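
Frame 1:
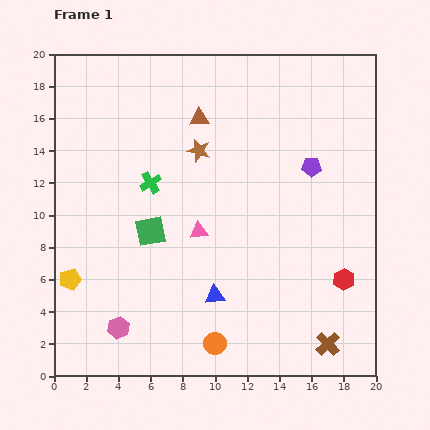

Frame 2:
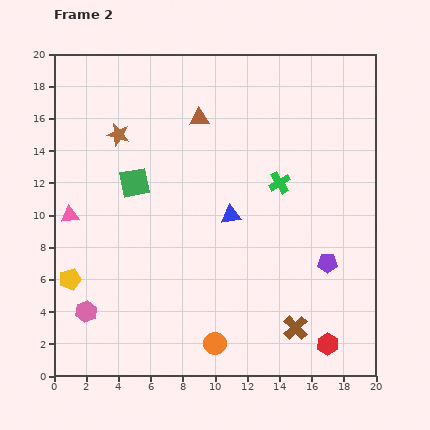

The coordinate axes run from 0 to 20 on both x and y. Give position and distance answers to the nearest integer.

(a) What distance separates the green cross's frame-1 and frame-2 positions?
8

The green cross moved from (6, 12) to (14, 12), a distance of √(8² + 0²) ≈ 8.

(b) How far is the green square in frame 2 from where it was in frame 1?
3

The green square moved from (6, 9) to (5, 12), a distance of √(1² + 3²) ≈ 3.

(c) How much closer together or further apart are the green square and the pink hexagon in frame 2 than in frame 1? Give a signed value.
+3

Distance in frame 1: 6. Distance in frame 2: 9.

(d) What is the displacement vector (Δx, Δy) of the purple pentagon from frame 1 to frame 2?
(1, -6)

The purple pentagon was at (16, 13) in frame 1 and (17, 7) in frame 2.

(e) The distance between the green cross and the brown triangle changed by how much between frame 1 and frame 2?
+1

Distance in frame 1: 5. Distance in frame 2: 6.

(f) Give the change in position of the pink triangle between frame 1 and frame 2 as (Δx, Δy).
(-8, 1)

The pink triangle was at (9, 9) in frame 1 and (1, 10) in frame 2.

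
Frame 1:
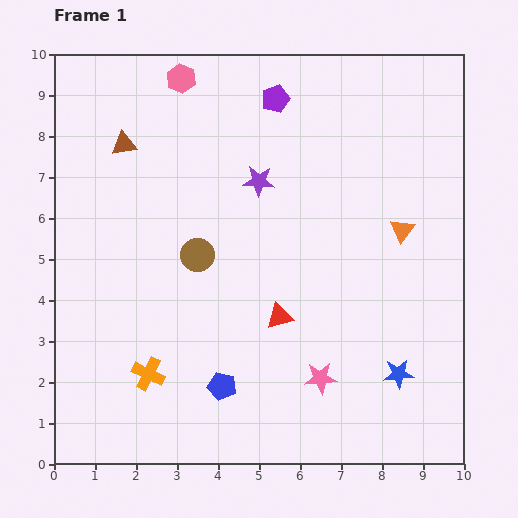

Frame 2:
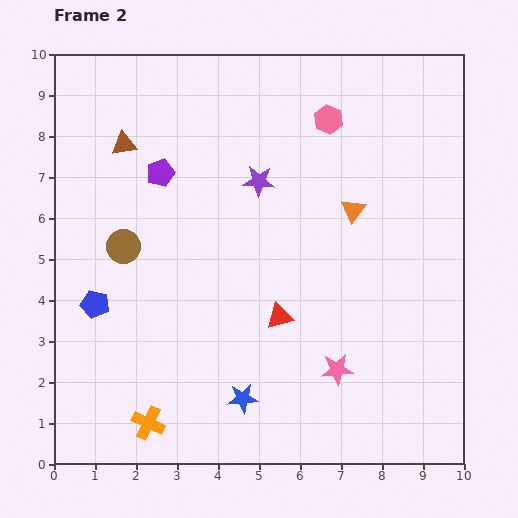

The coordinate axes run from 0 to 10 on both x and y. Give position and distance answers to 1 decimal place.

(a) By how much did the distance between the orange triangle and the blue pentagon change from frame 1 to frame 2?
+0.9

Distance in frame 1: 5.8. Distance in frame 2: 6.7.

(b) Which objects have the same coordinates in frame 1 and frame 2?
the purple star, the red triangle, the brown triangle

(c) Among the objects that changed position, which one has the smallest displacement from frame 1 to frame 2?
the pink star

(moved 0.4)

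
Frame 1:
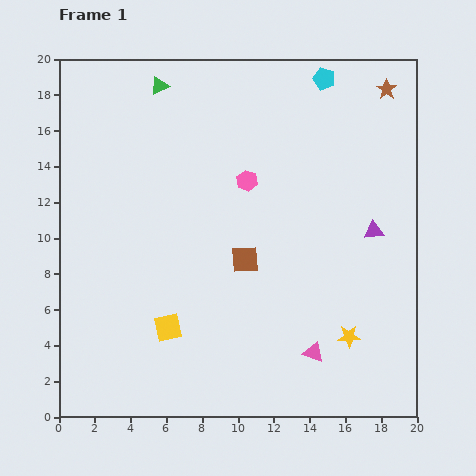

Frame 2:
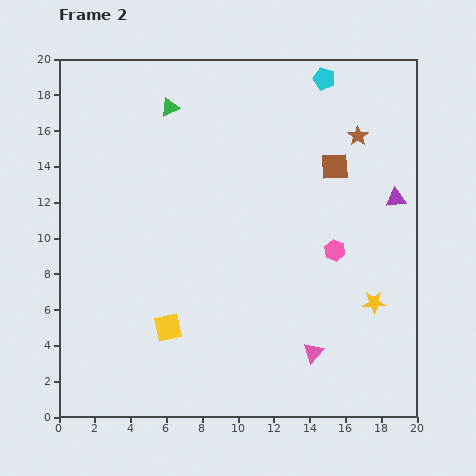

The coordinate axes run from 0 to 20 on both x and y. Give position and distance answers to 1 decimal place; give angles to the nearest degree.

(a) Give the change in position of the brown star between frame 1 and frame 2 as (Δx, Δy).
(-1.6, -2.6)

The brown star was at (18.3, 18.3) in frame 1 and (16.7, 15.7) in frame 2.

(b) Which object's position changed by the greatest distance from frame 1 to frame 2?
the brown square

(moved 7.2; next 6.3)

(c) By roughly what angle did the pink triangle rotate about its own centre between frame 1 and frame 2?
53° clockwise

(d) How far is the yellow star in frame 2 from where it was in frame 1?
2.4

The yellow star moved from (16.2, 4.5) to (17.6, 6.4), a distance of √(1.4² + 1.9²) ≈ 2.4.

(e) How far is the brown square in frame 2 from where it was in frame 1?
7.2

The brown square moved from (10.4, 8.8) to (15.4, 14.0), a distance of √(5.0² + 5.2²) ≈ 7.2.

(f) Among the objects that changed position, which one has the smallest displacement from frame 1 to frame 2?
the green triangle

(moved 1.3)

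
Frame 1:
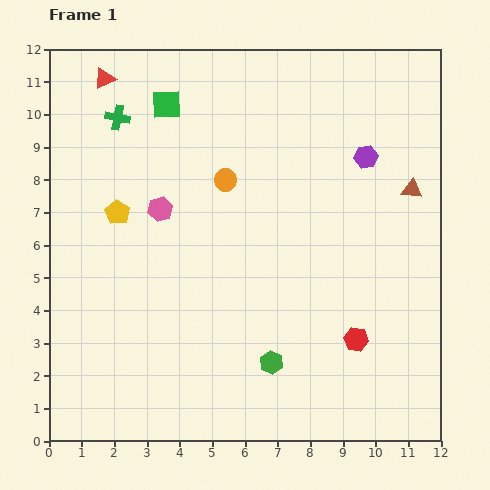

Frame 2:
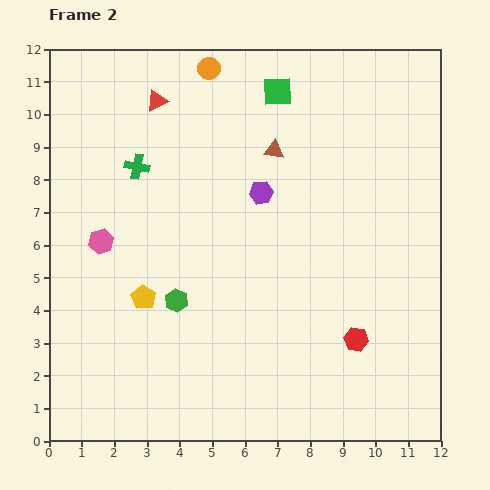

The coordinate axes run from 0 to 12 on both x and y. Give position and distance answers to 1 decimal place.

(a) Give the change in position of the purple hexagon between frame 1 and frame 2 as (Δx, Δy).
(-3.2, -1.1)

The purple hexagon was at (9.7, 8.7) in frame 1 and (6.5, 7.6) in frame 2.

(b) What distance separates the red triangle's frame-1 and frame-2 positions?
1.7

The red triangle moved from (1.7, 11.1) to (3.3, 10.4), a distance of √(1.6² + 0.7²) ≈ 1.7.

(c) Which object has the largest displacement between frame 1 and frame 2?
the brown triangle

(moved 4.4; next 3.5)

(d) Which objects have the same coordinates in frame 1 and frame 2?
the red hexagon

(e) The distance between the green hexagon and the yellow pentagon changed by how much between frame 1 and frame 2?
-5.6

Distance in frame 1: 6.6. Distance in frame 2: 1.0.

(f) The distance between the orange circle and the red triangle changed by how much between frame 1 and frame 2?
-2.9

Distance in frame 1: 4.8. Distance in frame 2: 1.9.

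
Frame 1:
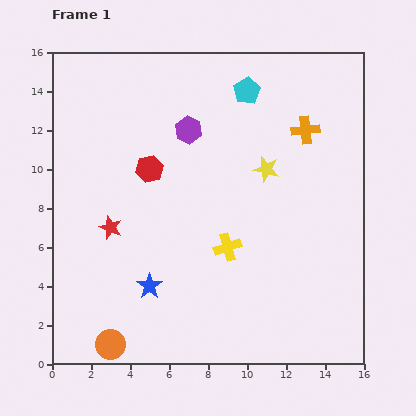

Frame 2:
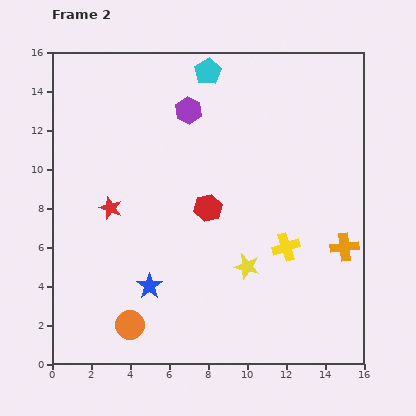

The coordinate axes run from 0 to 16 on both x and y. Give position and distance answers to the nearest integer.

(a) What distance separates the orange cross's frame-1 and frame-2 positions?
6

The orange cross moved from (13, 12) to (15, 6), a distance of √(2² + 6²) ≈ 6.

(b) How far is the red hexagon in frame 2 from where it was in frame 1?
4

The red hexagon moved from (5, 10) to (8, 8), a distance of √(3² + 2²) ≈ 4.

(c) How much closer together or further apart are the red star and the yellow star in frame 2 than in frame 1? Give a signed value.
-1

Distance in frame 1: 9. Distance in frame 2: 8.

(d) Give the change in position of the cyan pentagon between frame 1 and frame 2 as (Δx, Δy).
(-2, 1)

The cyan pentagon was at (10, 14) in frame 1 and (8, 15) in frame 2.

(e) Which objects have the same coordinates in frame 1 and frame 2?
the blue star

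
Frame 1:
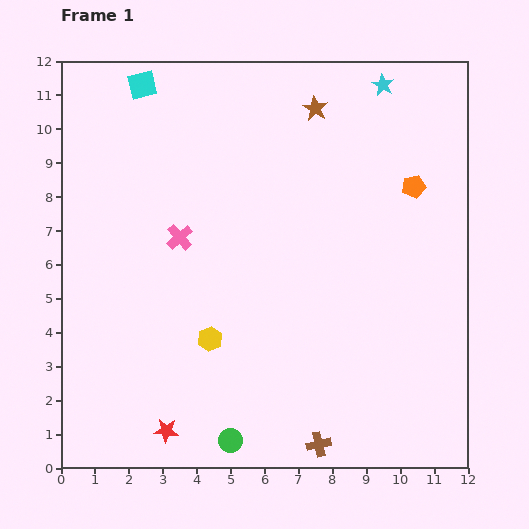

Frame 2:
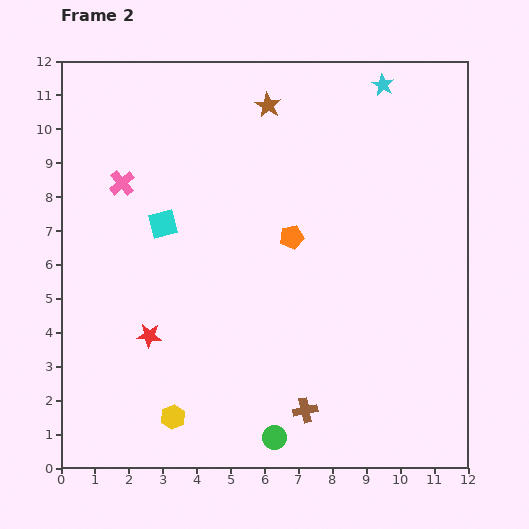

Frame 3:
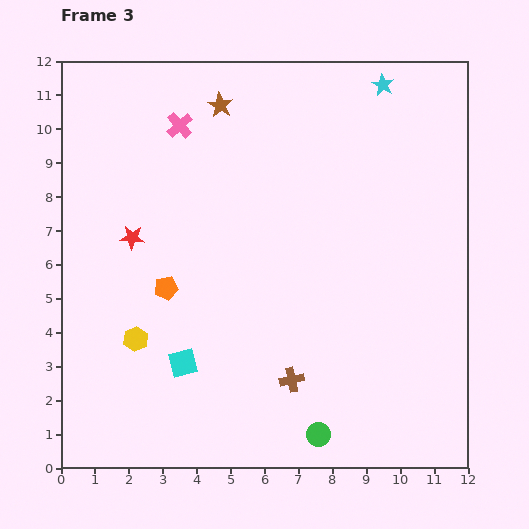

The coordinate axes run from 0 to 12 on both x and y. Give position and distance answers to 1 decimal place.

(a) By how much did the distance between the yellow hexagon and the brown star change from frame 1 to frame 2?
+2.1

Distance in frame 1: 7.5. Distance in frame 2: 9.6.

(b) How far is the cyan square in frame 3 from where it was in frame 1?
8.3

The cyan square moved from (2.4, 11.3) to (3.6, 3.1), a distance of √(1.2² + 8.2²) ≈ 8.3.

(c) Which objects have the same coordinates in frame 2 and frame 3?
the cyan star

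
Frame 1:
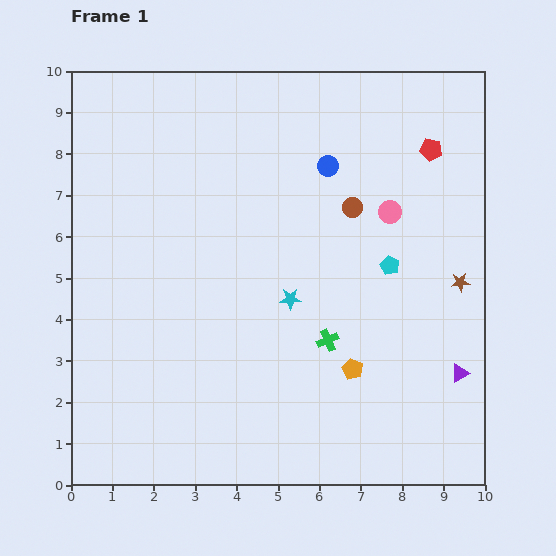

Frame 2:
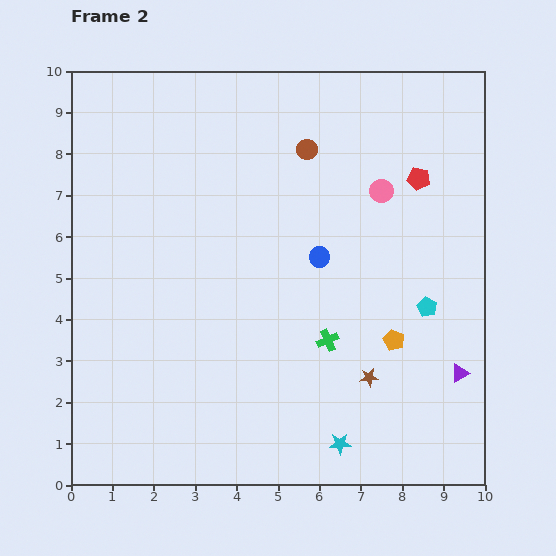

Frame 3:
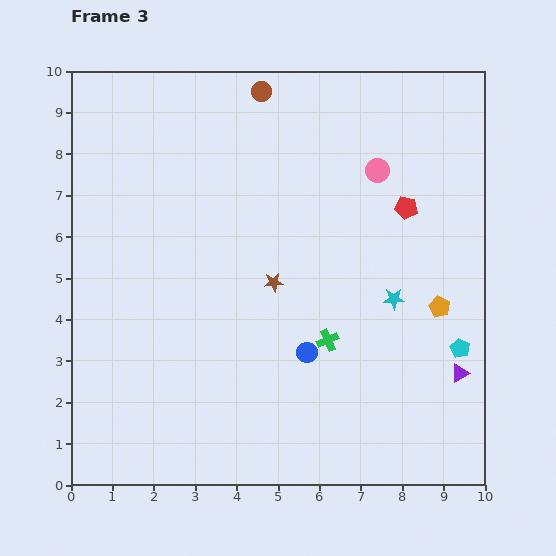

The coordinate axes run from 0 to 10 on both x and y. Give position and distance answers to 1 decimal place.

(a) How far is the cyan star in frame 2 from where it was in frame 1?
3.7

The cyan star moved from (5.3, 4.5) to (6.5, 1.0), a distance of √(1.2² + 3.5²) ≈ 3.7.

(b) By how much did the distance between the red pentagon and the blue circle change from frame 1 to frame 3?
+1.7

Distance in frame 1: 2.5. Distance in frame 3: 4.2.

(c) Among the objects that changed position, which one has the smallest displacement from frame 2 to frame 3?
the pink circle

(moved 0.5)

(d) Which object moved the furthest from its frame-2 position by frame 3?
the cyan star

(moved 3.7; next 3.3)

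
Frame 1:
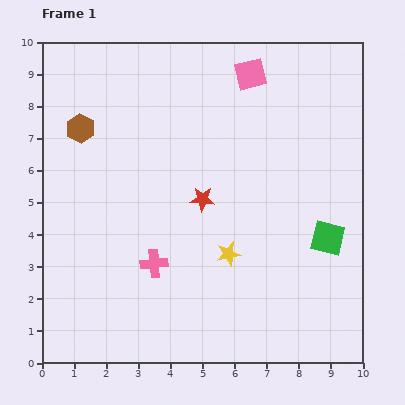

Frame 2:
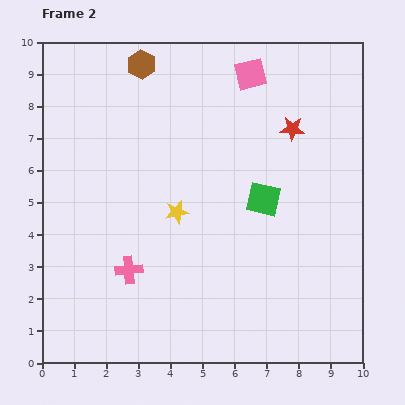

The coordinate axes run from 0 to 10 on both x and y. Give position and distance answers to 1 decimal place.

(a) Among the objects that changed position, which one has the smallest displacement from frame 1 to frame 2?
the pink cross

(moved 0.8)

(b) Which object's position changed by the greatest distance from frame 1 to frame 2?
the red star

(moved 3.6; next 2.8)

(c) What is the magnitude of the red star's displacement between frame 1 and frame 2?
3.6

The red star moved from (5.0, 5.1) to (7.8, 7.3), a distance of √(2.8² + 2.2²) ≈ 3.6.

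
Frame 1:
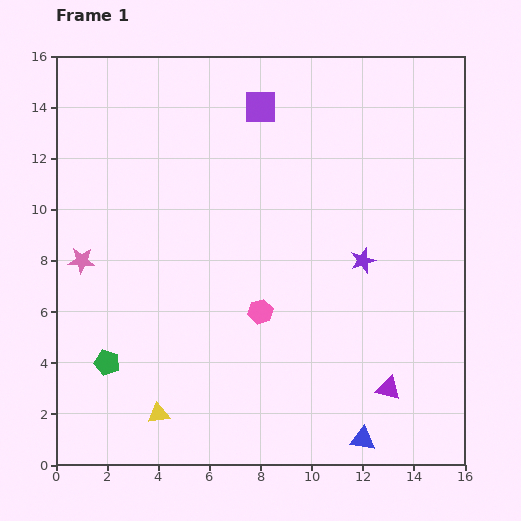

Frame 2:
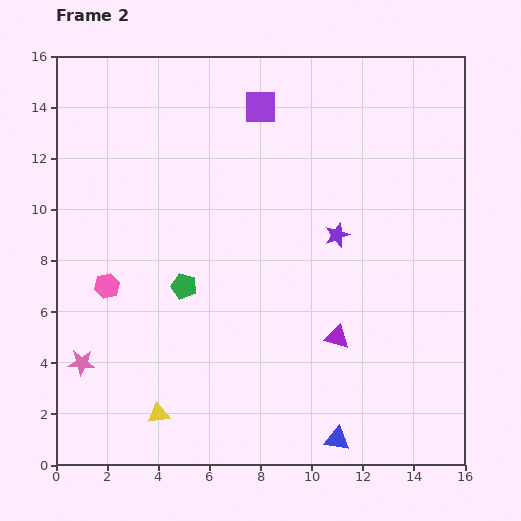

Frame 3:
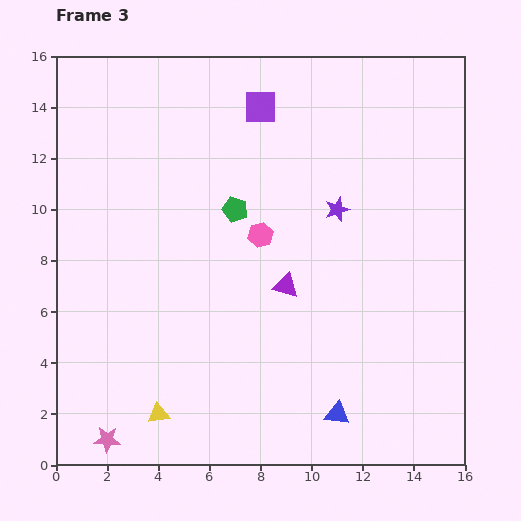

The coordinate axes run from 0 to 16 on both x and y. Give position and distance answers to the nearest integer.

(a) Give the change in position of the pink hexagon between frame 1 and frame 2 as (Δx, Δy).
(-6, 1)

The pink hexagon was at (8, 6) in frame 1 and (2, 7) in frame 2.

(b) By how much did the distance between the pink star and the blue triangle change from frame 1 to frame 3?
-4

Distance in frame 1: 13. Distance in frame 3: 9.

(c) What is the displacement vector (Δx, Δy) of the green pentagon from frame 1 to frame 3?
(5, 6)

The green pentagon was at (2, 4) in frame 1 and (7, 10) in frame 3.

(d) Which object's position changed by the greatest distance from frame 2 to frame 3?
the pink hexagon

(moved 6; next 4)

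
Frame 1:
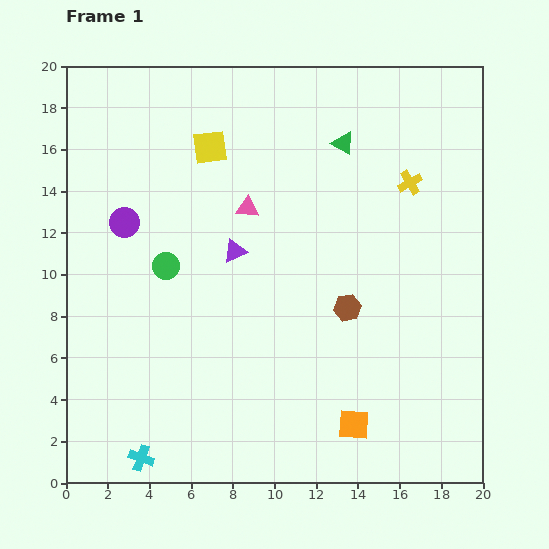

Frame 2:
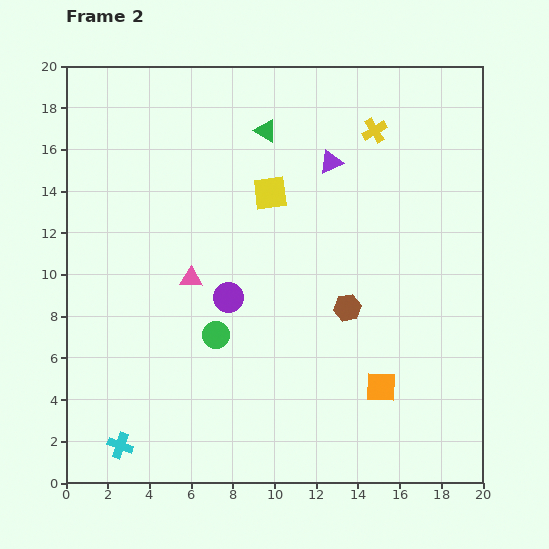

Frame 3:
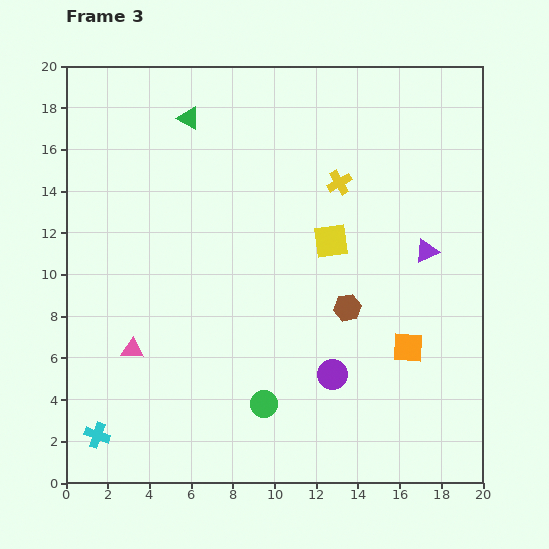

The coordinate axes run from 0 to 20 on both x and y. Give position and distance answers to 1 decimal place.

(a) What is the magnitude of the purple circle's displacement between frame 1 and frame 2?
6.2

The purple circle moved from (2.8, 12.5) to (7.8, 8.9), a distance of √(5.0² + 3.6²) ≈ 6.2.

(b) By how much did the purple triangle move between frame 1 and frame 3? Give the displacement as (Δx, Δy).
(9.2, 0.0)

The purple triangle was at (8.1, 11.1) in frame 1 and (17.3, 11.1) in frame 3.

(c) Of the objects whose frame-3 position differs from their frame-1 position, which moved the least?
the cyan cross

(moved 2.4)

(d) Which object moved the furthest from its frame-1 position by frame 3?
the purple circle

(moved 12.4; next 9.2)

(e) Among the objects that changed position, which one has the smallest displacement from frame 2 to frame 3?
the cyan cross

(moved 1.2)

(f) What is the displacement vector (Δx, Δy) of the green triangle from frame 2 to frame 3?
(-3.7, 0.6)

The green triangle was at (9.6, 16.9) in frame 2 and (5.9, 17.5) in frame 3.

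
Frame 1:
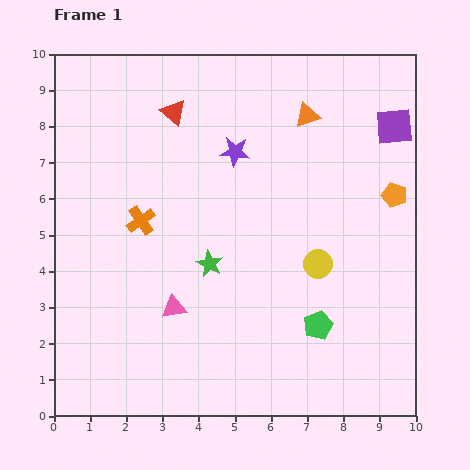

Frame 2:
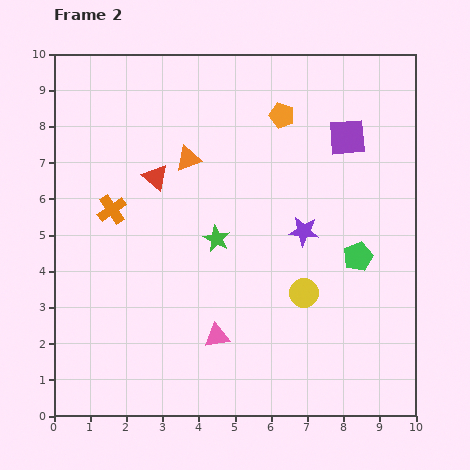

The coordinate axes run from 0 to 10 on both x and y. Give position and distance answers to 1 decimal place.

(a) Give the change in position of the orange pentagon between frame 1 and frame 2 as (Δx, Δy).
(-3.1, 2.2)

The orange pentagon was at (9.4, 6.1) in frame 1 and (6.3, 8.3) in frame 2.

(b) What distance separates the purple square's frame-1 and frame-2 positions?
1.3

The purple square moved from (9.4, 8.0) to (8.1, 7.7), a distance of √(1.3² + 0.3²) ≈ 1.3.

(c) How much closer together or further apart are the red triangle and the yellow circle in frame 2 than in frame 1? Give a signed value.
-0.6

Distance in frame 1: 5.8. Distance in frame 2: 5.2.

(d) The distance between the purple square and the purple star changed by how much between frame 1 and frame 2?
-1.6

Distance in frame 1: 4.5. Distance in frame 2: 2.9.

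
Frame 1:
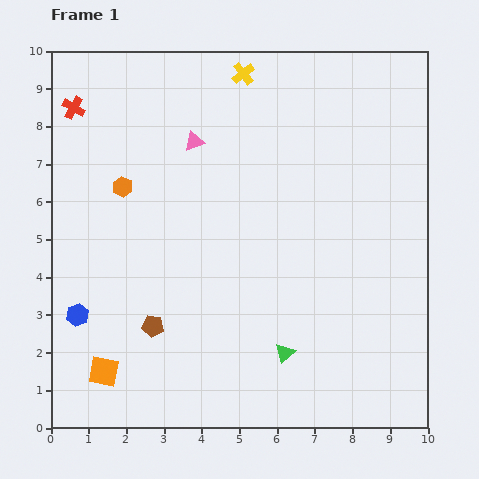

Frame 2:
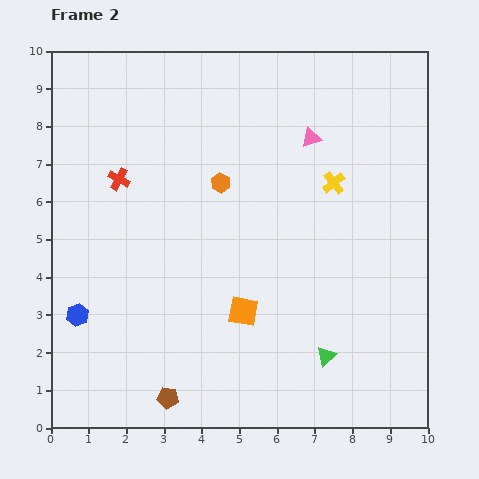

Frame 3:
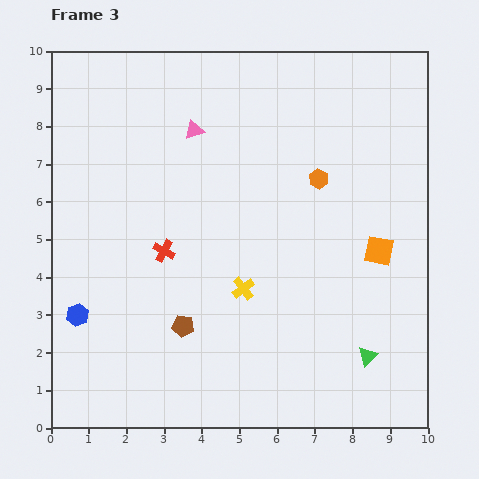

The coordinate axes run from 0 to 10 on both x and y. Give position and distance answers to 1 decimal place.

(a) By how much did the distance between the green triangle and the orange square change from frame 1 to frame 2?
-2.3

Distance in frame 1: 4.8. Distance in frame 2: 2.5.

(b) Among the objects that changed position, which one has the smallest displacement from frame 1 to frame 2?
the green triangle

(moved 1.1)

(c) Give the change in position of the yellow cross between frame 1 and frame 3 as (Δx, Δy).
(0.0, -5.7)

The yellow cross was at (5.1, 9.4) in frame 1 and (5.1, 3.7) in frame 3.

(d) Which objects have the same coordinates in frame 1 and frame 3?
the blue hexagon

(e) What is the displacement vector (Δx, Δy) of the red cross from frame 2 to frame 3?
(1.2, -1.9)

The red cross was at (1.8, 6.6) in frame 2 and (3.0, 4.7) in frame 3.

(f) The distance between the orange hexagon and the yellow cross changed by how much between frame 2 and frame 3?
+0.5

Distance in frame 2: 3.0. Distance in frame 3: 3.5.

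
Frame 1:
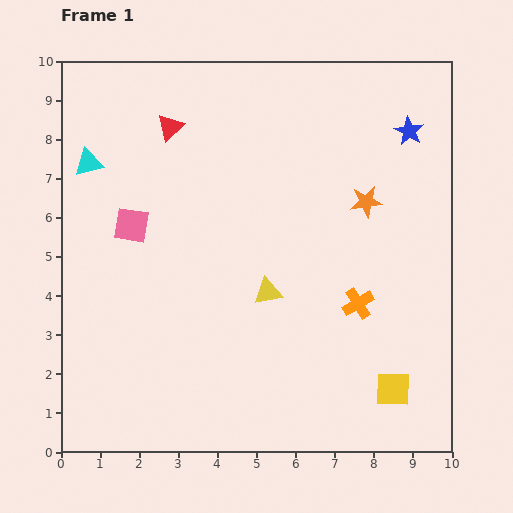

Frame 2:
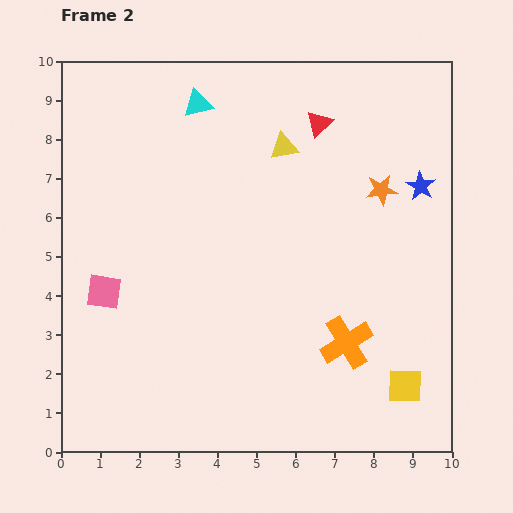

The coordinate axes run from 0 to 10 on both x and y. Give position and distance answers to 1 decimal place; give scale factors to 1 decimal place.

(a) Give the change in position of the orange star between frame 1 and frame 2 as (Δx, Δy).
(0.4, 0.3)

The orange star was at (7.8, 6.4) in frame 1 and (8.2, 6.7) in frame 2.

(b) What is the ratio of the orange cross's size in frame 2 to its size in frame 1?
1.7×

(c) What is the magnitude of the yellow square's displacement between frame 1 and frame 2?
0.3

The yellow square moved from (8.5, 1.6) to (8.8, 1.7), a distance of √(0.3² + 0.1²) ≈ 0.3.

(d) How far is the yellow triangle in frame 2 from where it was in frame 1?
3.7

The yellow triangle moved from (5.3, 4.1) to (5.7, 7.8), a distance of √(0.4² + 3.7²) ≈ 3.7.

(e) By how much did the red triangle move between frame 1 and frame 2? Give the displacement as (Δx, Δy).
(3.8, 0.1)

The red triangle was at (2.8, 8.3) in frame 1 and (6.6, 8.4) in frame 2.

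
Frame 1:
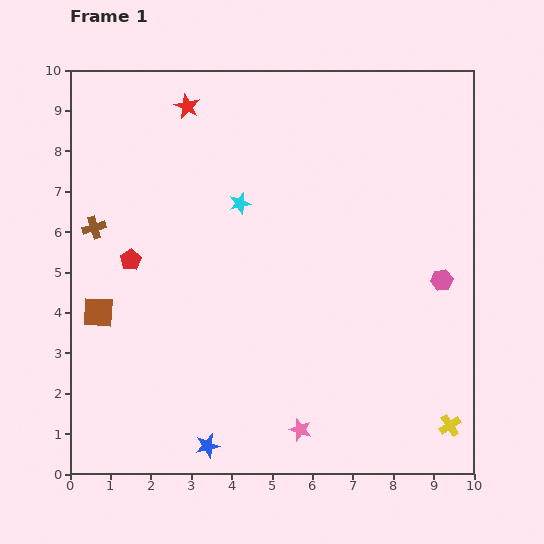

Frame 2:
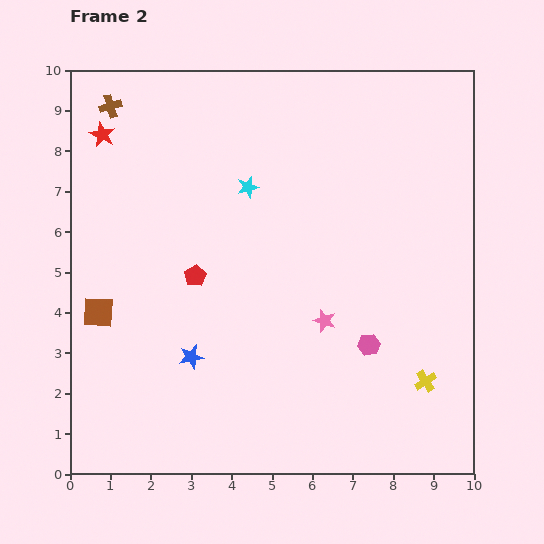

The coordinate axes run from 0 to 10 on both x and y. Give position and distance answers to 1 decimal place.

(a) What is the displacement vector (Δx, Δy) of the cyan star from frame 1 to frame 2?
(0.2, 0.4)

The cyan star was at (4.2, 6.7) in frame 1 and (4.4, 7.1) in frame 2.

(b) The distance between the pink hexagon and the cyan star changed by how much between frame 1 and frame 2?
-0.4

Distance in frame 1: 5.3. Distance in frame 2: 4.9.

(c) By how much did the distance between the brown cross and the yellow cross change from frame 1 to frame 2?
+0.2

Distance in frame 1: 10.1. Distance in frame 2: 10.3.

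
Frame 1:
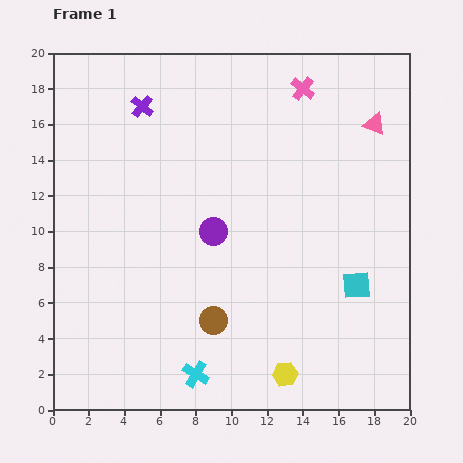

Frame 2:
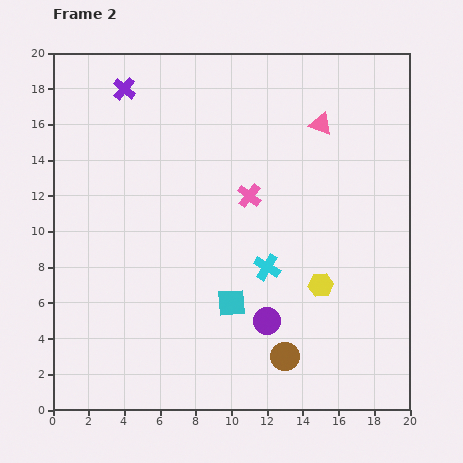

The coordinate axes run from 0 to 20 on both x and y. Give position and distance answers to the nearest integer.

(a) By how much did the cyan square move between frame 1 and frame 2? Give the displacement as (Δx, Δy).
(-7, -1)

The cyan square was at (17, 7) in frame 1 and (10, 6) in frame 2.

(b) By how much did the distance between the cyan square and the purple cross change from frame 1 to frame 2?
-3

Distance in frame 1: 16. Distance in frame 2: 13.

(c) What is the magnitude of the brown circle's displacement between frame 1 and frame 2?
4

The brown circle moved from (9, 5) to (13, 3), a distance of √(4² + 2²) ≈ 4.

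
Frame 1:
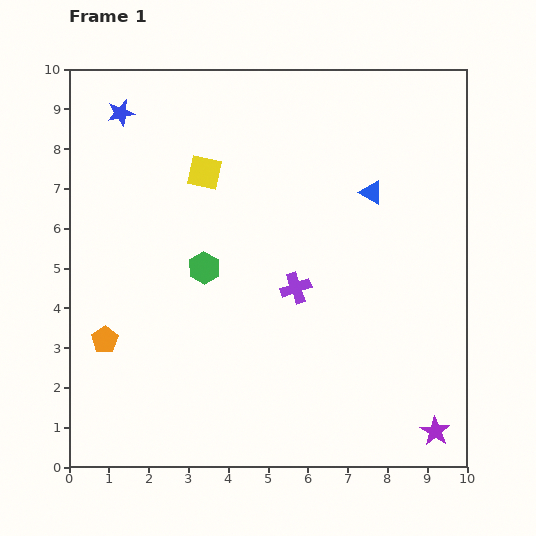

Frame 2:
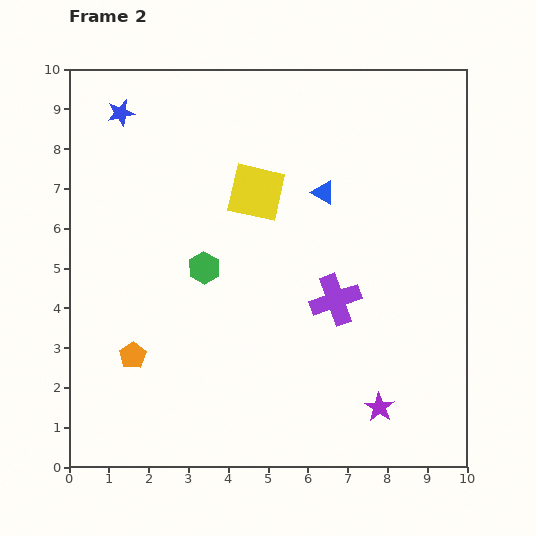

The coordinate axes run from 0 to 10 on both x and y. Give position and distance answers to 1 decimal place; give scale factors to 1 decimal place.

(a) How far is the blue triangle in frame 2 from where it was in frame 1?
1.2

The blue triangle moved from (7.6, 6.9) to (6.4, 6.9), a distance of √(1.2² + 0.0²) ≈ 1.2.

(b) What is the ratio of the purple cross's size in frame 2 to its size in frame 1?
1.7×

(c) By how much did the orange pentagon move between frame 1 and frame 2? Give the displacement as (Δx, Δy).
(0.7, -0.4)

The orange pentagon was at (0.9, 3.2) in frame 1 and (1.6, 2.8) in frame 2.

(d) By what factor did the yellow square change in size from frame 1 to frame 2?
1.6×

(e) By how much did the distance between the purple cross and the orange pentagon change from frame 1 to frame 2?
+0.3

Distance in frame 1: 5.0. Distance in frame 2: 5.3.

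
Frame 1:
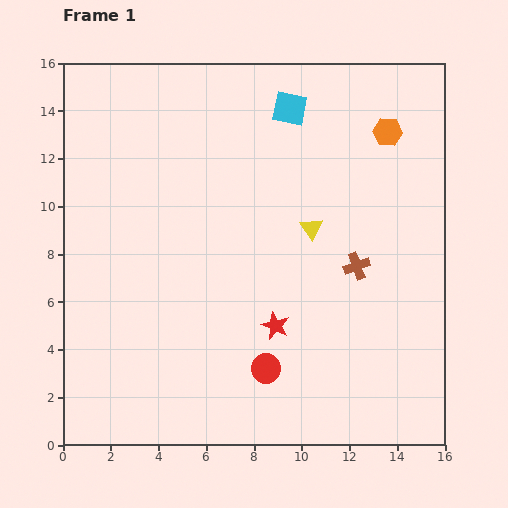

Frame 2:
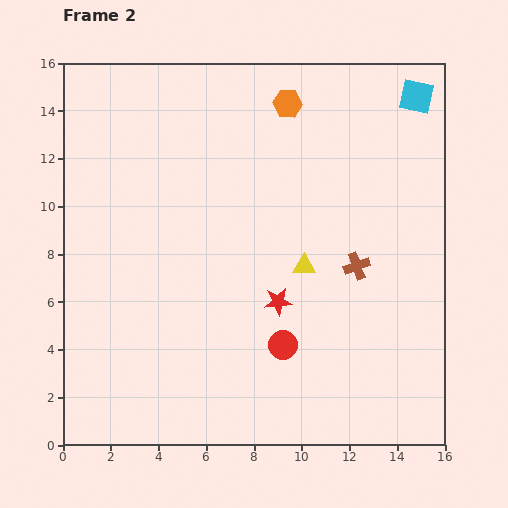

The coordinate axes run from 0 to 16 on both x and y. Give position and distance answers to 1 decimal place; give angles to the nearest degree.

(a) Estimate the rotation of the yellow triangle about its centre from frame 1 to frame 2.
53° counter-clockwise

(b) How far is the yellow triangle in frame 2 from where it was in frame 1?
1.6

The yellow triangle moved from (10.4, 9.1) to (10.1, 7.5), a distance of √(0.3² + 1.6²) ≈ 1.6.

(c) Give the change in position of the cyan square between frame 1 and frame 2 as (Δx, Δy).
(5.3, 0.5)

The cyan square was at (9.5, 14.1) in frame 1 and (14.8, 14.6) in frame 2.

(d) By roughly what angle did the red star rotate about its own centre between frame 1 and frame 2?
29° counter-clockwise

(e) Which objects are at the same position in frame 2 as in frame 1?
the brown cross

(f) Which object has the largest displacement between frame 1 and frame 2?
the cyan square

(moved 5.3; next 4.4)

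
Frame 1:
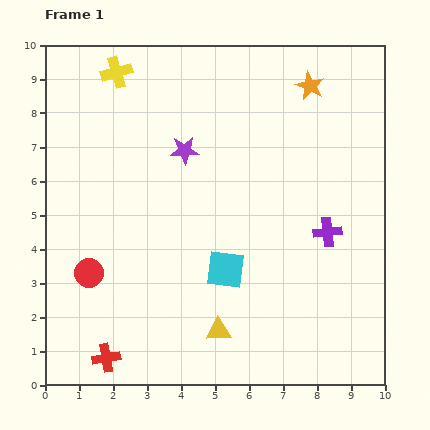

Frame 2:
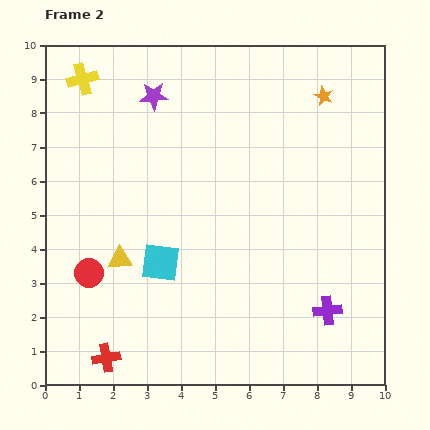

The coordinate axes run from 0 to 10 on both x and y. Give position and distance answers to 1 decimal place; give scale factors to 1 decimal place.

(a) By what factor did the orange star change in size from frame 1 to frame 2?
0.7×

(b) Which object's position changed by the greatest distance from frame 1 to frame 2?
the yellow triangle

(moved 3.6; next 2.3)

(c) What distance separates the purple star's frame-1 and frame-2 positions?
1.8

The purple star moved from (4.1, 6.9) to (3.2, 8.5), a distance of √(0.9² + 1.6²) ≈ 1.8.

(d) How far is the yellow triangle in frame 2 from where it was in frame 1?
3.6

The yellow triangle moved from (5.1, 1.6) to (2.2, 3.7), a distance of √(2.9² + 2.1²) ≈ 3.6.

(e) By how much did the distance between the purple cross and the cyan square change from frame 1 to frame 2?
+1.9

Distance in frame 1: 3.2. Distance in frame 2: 5.1.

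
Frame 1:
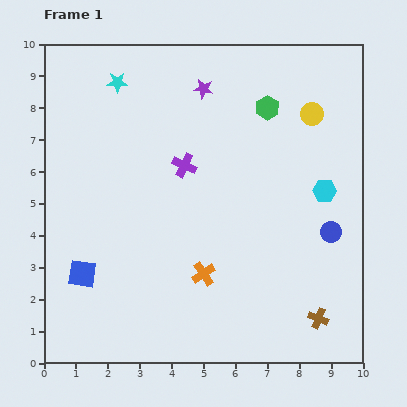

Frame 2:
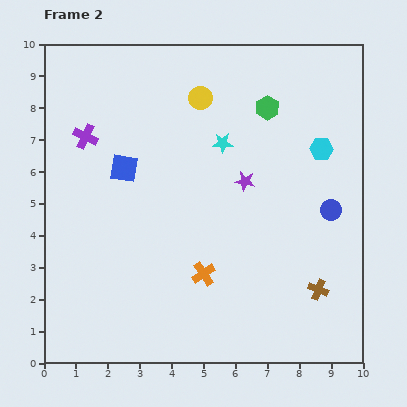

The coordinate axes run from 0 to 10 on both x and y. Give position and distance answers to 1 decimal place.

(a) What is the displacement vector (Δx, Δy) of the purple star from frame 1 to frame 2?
(1.3, -2.9)

The purple star was at (5.0, 8.6) in frame 1 and (6.3, 5.7) in frame 2.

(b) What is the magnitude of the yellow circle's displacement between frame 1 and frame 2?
3.5

The yellow circle moved from (8.4, 7.8) to (4.9, 8.3), a distance of √(3.5² + 0.5²) ≈ 3.5.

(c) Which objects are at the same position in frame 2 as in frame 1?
the green hexagon, the orange cross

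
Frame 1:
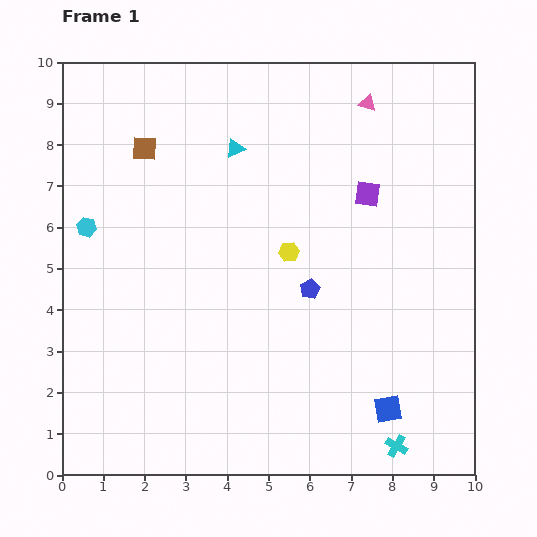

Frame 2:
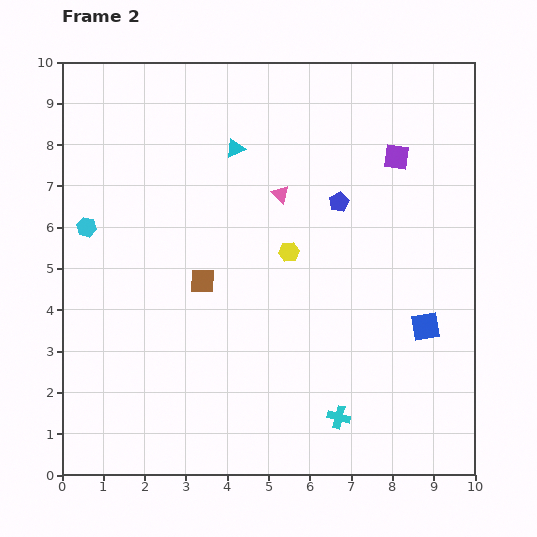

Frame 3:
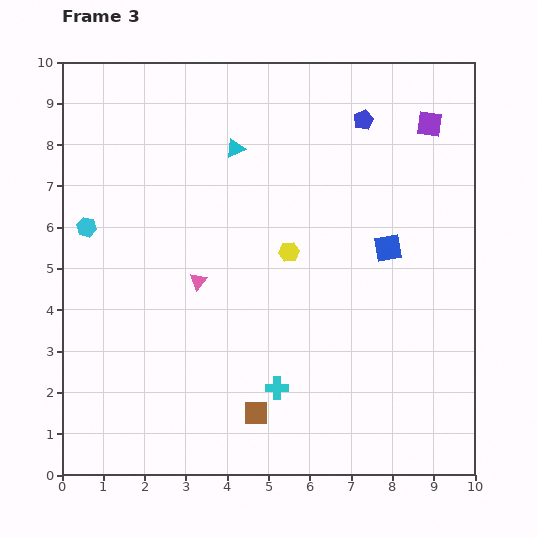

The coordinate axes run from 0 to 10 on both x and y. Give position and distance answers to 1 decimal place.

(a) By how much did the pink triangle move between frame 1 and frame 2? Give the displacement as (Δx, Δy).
(-2.1, -2.2)

The pink triangle was at (7.4, 9.0) in frame 1 and (5.3, 6.8) in frame 2.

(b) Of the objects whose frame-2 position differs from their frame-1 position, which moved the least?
the purple square

(moved 1.1)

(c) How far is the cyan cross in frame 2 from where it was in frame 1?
1.6

The cyan cross moved from (8.1, 0.7) to (6.7, 1.4), a distance of √(1.4² + 0.7²) ≈ 1.6.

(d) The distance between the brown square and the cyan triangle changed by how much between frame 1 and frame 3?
+4.2

Distance in frame 1: 2.2. Distance in frame 3: 6.4.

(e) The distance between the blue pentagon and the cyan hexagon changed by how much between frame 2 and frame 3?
+1.1

Distance in frame 2: 6.1. Distance in frame 3: 7.2.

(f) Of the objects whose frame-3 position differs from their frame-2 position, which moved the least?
the purple square

(moved 1.1)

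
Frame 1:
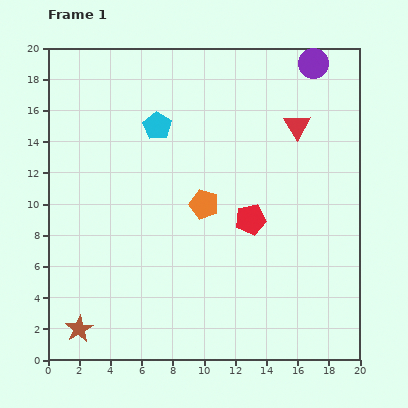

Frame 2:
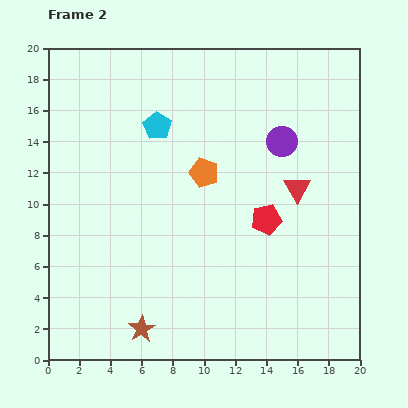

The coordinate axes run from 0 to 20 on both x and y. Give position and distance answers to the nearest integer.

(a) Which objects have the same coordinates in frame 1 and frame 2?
the cyan pentagon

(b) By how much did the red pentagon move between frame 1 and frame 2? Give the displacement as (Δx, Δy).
(1, 0)

The red pentagon was at (13, 9) in frame 1 and (14, 9) in frame 2.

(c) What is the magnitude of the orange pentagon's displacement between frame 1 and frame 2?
2

The orange pentagon moved from (10, 10) to (10, 12), a distance of √(0² + 2²) ≈ 2.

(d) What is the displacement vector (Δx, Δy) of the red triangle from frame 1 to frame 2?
(0, -4)

The red triangle was at (16, 15) in frame 1 and (16, 11) in frame 2.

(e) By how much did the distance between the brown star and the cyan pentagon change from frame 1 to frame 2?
-1

Distance in frame 1: 14. Distance in frame 2: 13.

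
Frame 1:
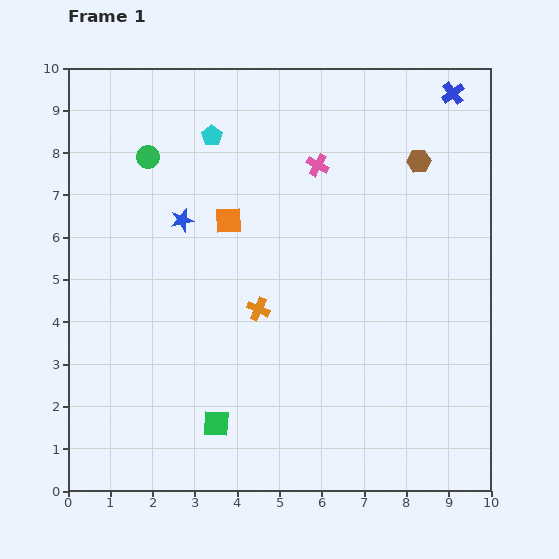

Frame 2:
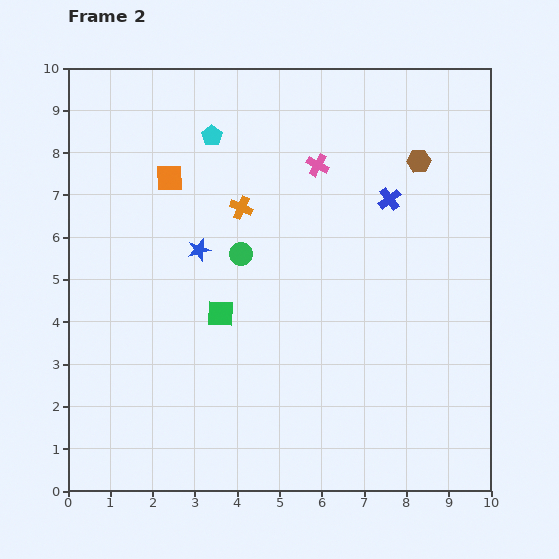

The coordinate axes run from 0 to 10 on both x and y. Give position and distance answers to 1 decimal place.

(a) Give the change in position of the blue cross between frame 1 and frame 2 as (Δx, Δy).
(-1.5, -2.5)

The blue cross was at (9.1, 9.4) in frame 1 and (7.6, 6.9) in frame 2.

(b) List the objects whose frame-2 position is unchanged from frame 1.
the pink cross, the cyan pentagon, the brown hexagon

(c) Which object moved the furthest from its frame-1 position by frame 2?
the green circle

(moved 3.2; next 2.9)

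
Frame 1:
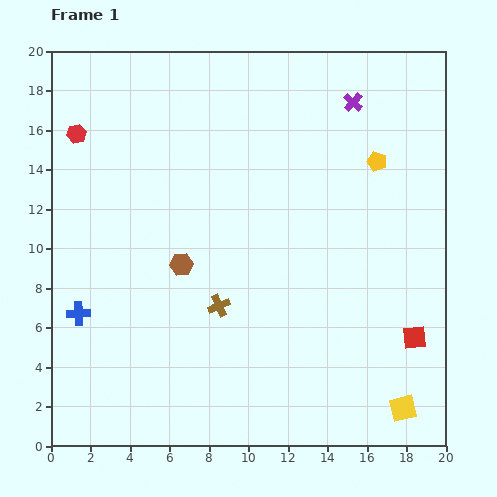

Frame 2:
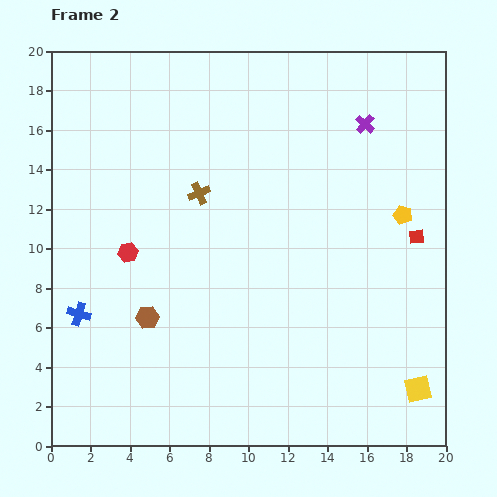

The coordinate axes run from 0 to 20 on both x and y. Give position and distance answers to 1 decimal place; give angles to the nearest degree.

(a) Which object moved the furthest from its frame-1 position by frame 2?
the red hexagon

(moved 6.5; next 5.8)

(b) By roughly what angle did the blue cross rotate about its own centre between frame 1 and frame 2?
19° clockwise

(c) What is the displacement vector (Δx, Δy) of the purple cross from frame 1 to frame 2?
(0.6, -1.1)

The purple cross was at (15.3, 17.4) in frame 1 and (15.9, 16.3) in frame 2.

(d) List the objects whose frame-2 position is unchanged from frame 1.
the blue cross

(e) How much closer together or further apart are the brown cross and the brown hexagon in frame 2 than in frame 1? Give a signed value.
+4.0

Distance in frame 1: 2.8. Distance in frame 2: 6.8.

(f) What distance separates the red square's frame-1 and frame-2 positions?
5.1

The red square moved from (18.4, 5.5) to (18.5, 10.6), a distance of √(0.1² + 5.1²) ≈ 5.1.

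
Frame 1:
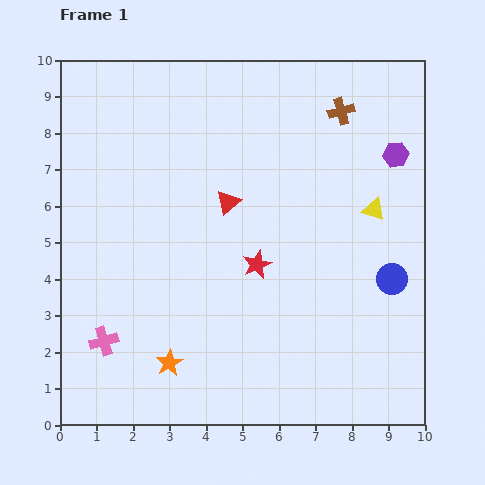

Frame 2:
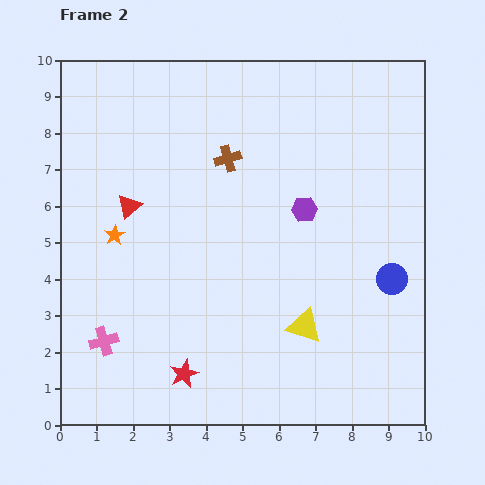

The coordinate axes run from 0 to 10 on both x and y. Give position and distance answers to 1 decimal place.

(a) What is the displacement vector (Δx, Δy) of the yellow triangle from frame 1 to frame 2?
(-1.9, -3.2)

The yellow triangle was at (8.6, 5.9) in frame 1 and (6.7, 2.7) in frame 2.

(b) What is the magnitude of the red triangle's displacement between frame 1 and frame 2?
2.7

The red triangle moved from (4.6, 6.1) to (1.9, 6.0), a distance of √(2.7² + 0.1²) ≈ 2.7.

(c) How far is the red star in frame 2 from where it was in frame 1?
3.6

The red star moved from (5.4, 4.4) to (3.4, 1.4), a distance of √(2.0² + 3.0²) ≈ 3.6.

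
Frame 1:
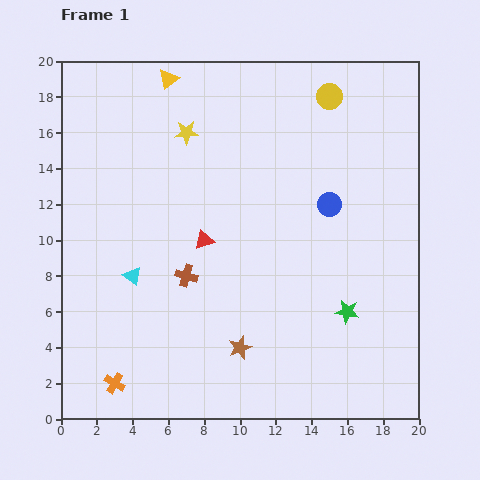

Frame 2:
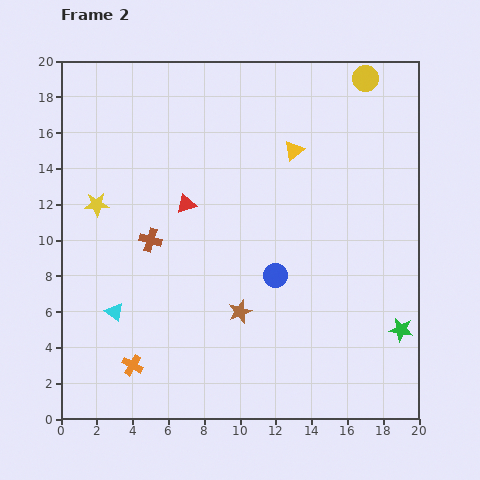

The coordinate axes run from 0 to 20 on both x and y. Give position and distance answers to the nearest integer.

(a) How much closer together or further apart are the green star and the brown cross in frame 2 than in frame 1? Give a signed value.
+6

Distance in frame 1: 9. Distance in frame 2: 15.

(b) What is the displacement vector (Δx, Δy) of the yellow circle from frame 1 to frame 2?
(2, 1)

The yellow circle was at (15, 18) in frame 1 and (17, 19) in frame 2.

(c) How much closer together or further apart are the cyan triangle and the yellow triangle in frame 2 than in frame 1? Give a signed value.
+2

Distance in frame 1: 11. Distance in frame 2: 13.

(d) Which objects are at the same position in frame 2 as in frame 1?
none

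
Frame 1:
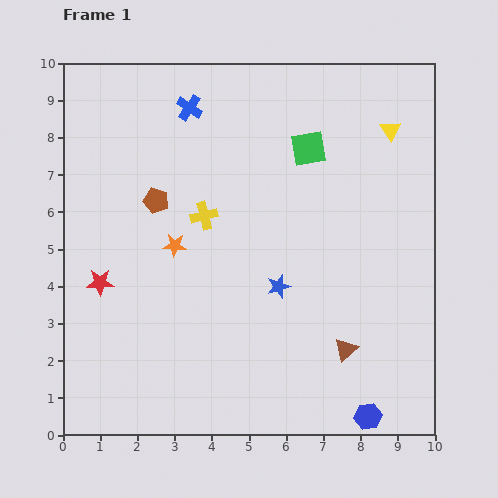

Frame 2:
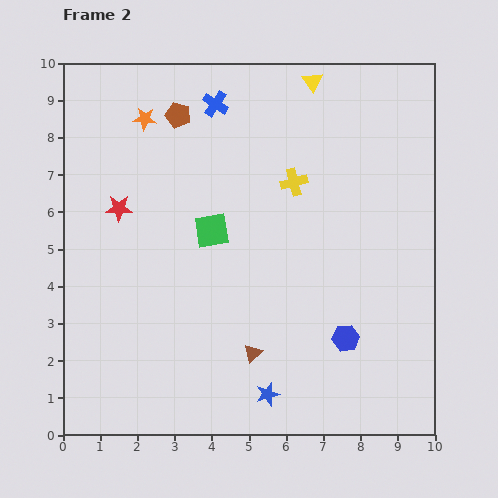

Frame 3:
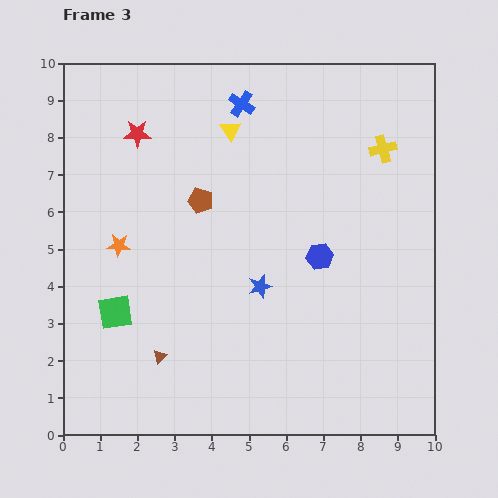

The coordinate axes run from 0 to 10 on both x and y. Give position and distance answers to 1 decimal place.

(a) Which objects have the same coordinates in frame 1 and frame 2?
none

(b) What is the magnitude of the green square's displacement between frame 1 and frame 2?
3.4

The green square moved from (6.6, 7.7) to (4.0, 5.5), a distance of √(2.6² + 2.2²) ≈ 3.4.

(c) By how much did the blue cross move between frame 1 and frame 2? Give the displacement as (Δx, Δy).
(0.7, 0.1)

The blue cross was at (3.4, 8.8) in frame 1 and (4.1, 8.9) in frame 2.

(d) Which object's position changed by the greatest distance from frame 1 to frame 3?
the green square

(moved 6.8; next 5.1)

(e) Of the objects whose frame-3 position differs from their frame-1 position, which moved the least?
the blue star

(moved 0.5)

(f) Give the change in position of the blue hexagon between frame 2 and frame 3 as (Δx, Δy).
(-0.7, 2.2)

The blue hexagon was at (7.6, 2.6) in frame 2 and (6.9, 4.8) in frame 3.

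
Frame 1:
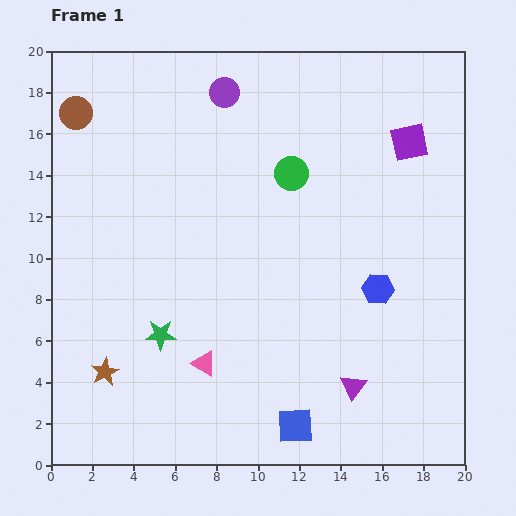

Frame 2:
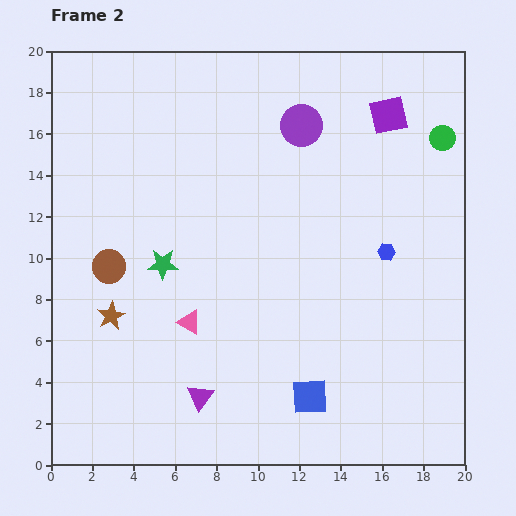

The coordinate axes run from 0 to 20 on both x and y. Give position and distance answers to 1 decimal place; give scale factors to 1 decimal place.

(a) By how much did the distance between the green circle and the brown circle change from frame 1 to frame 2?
+6.5

Distance in frame 1: 10.8. Distance in frame 2: 17.3.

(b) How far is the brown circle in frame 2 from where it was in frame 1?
7.6

The brown circle moved from (1.2, 17.0) to (2.8, 9.6), a distance of √(1.6² + 7.4²) ≈ 7.6.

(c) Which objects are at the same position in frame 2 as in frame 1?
none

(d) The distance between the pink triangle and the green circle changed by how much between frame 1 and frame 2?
+5.0

Distance in frame 1: 10.1. Distance in frame 2: 15.1.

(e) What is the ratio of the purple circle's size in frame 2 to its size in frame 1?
1.4×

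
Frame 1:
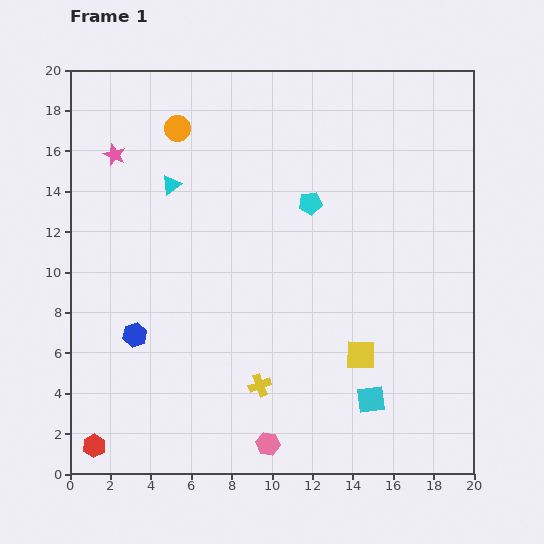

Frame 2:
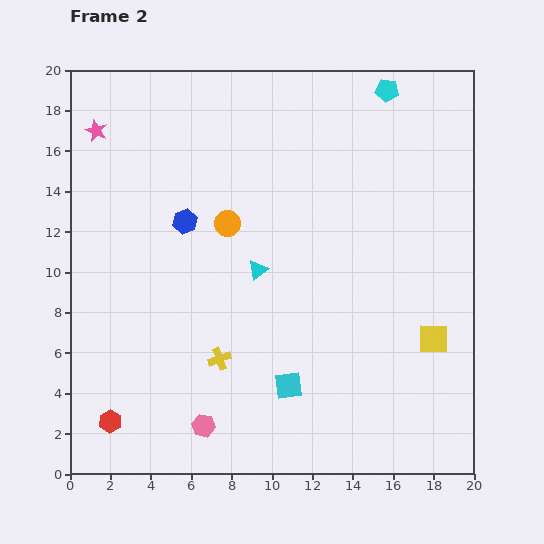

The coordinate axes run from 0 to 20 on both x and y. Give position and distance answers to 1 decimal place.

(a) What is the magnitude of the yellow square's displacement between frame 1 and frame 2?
3.7

The yellow square moved from (14.4, 5.9) to (18.0, 6.7), a distance of √(3.6² + 0.8²) ≈ 3.7.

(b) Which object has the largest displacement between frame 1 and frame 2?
the cyan pentagon

(moved 6.8; next 6.1)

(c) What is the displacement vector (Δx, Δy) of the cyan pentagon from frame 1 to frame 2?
(3.8, 5.6)

The cyan pentagon was at (11.9, 13.4) in frame 1 and (15.7, 19.0) in frame 2.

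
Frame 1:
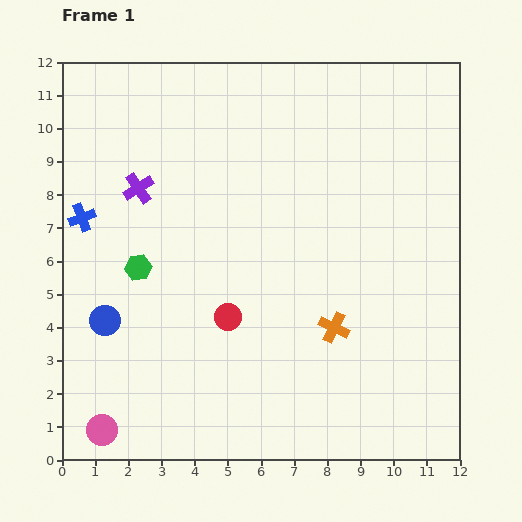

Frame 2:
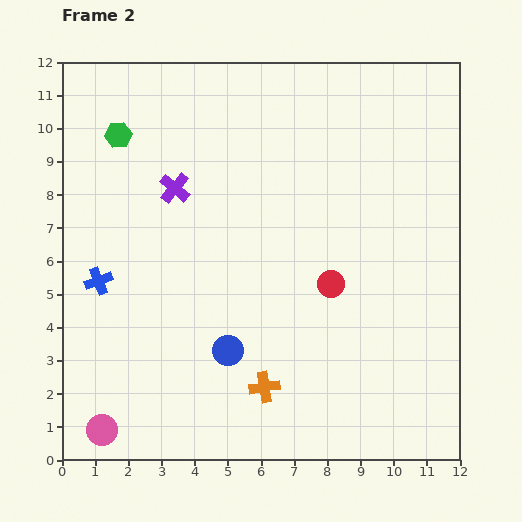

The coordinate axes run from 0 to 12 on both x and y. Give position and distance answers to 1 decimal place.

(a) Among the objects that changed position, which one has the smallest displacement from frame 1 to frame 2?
the purple cross

(moved 1.1)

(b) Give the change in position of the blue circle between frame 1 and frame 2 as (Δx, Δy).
(3.7, -0.9)

The blue circle was at (1.3, 4.2) in frame 1 and (5.0, 3.3) in frame 2.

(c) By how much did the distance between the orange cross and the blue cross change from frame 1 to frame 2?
-2.4

Distance in frame 1: 8.3. Distance in frame 2: 5.9.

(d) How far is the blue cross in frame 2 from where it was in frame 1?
2.0

The blue cross moved from (0.6, 7.3) to (1.1, 5.4), a distance of √(0.5² + 1.9²) ≈ 2.0.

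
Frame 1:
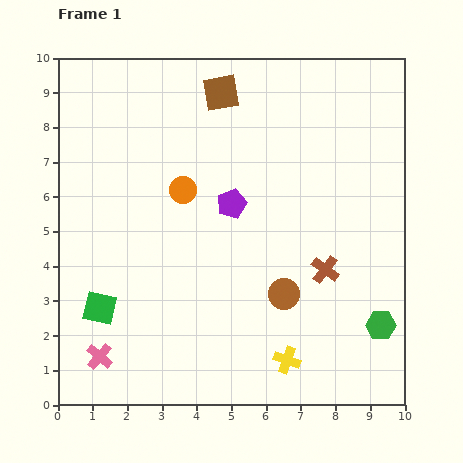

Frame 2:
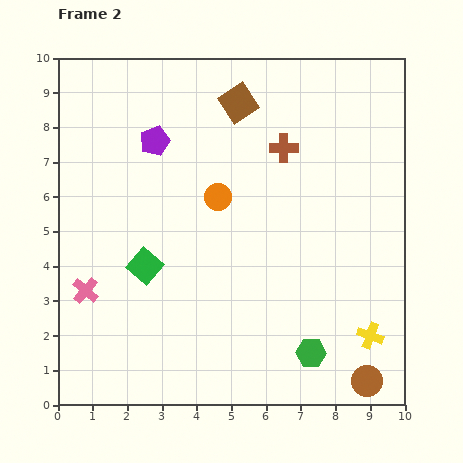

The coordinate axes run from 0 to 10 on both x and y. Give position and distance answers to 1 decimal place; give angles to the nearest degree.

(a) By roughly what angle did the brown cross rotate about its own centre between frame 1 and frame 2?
37° counter-clockwise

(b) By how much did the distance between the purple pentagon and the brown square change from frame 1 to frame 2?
-0.6

Distance in frame 1: 3.2. Distance in frame 2: 2.6.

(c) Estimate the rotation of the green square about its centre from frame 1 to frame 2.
27° clockwise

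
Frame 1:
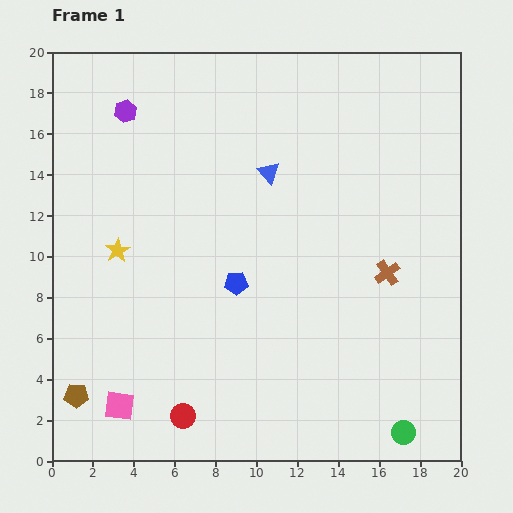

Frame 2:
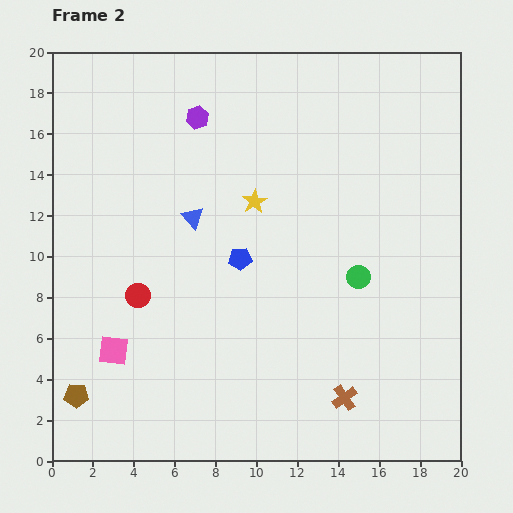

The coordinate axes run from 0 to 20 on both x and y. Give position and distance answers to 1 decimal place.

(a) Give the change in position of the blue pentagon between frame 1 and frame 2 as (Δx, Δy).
(0.2, 1.2)

The blue pentagon was at (9.0, 8.7) in frame 1 and (9.2, 9.9) in frame 2.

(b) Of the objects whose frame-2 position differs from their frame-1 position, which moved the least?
the blue pentagon

(moved 1.2)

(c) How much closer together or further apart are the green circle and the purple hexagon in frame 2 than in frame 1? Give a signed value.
-9.7

Distance in frame 1: 20.8. Distance in frame 2: 11.1.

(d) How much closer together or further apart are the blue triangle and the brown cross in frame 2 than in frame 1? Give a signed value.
+3.9

Distance in frame 1: 7.6. Distance in frame 2: 11.5.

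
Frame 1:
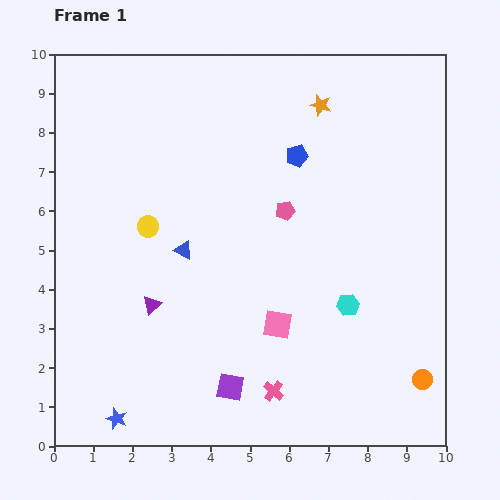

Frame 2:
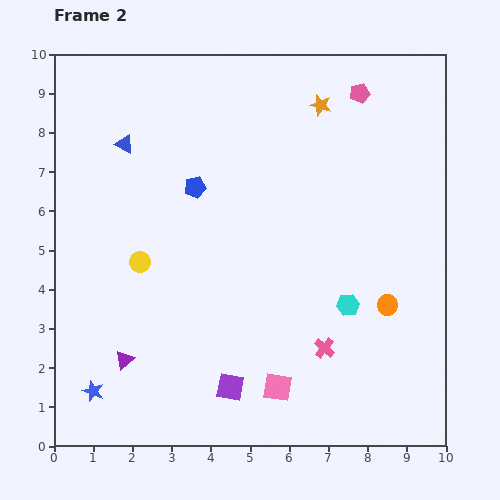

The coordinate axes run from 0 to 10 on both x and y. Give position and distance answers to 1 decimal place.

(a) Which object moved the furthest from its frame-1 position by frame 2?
the pink pentagon

(moved 3.6; next 3.1)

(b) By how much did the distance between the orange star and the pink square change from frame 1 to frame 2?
+1.6

Distance in frame 1: 5.7. Distance in frame 2: 7.3.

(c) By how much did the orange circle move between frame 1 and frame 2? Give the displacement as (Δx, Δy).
(-0.9, 1.9)

The orange circle was at (9.4, 1.7) in frame 1 and (8.5, 3.6) in frame 2.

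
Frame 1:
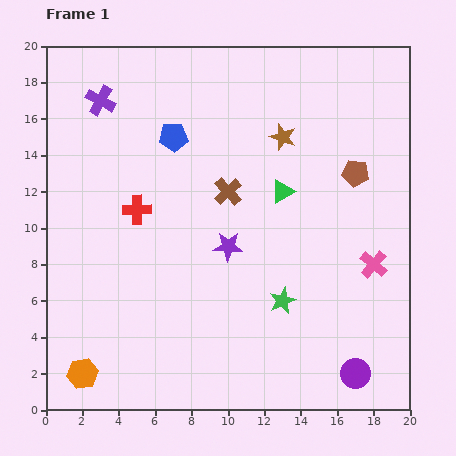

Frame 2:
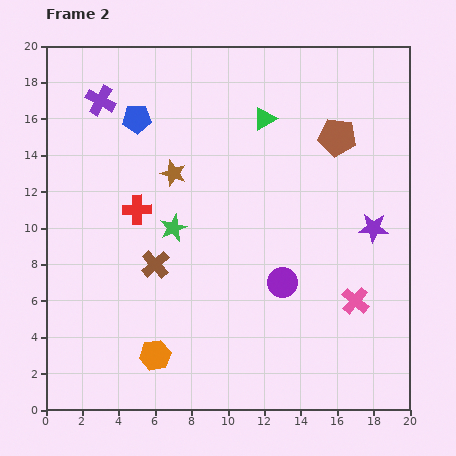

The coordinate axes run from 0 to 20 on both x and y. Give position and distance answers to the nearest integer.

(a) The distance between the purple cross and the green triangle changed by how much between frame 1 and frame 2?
-2

Distance in frame 1: 11. Distance in frame 2: 9.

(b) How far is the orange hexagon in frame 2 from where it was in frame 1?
4

The orange hexagon moved from (2, 2) to (6, 3), a distance of √(4² + 1²) ≈ 4.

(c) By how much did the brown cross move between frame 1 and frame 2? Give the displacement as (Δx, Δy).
(-4, -4)

The brown cross was at (10, 12) in frame 1 and (6, 8) in frame 2.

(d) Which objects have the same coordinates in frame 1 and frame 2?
the red cross, the purple cross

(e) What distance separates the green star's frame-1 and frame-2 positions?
7

The green star moved from (13, 6) to (7, 10), a distance of √(6² + 4²) ≈ 7.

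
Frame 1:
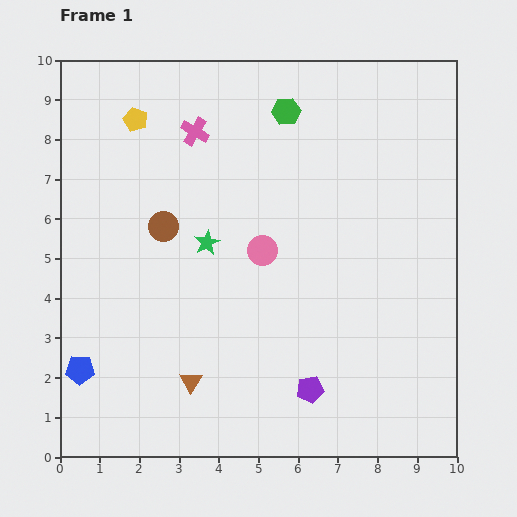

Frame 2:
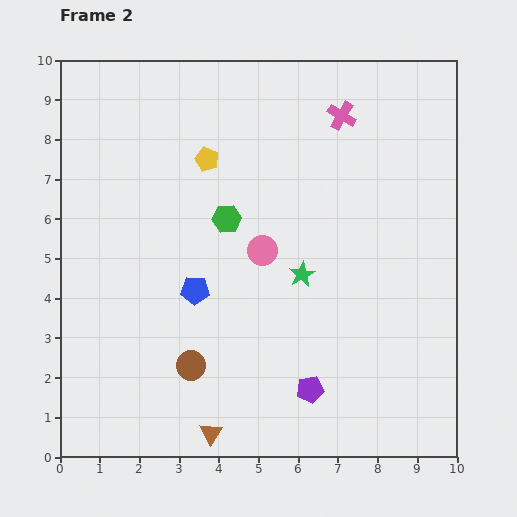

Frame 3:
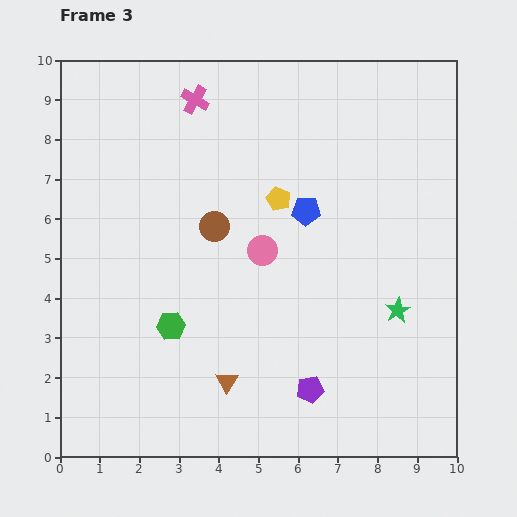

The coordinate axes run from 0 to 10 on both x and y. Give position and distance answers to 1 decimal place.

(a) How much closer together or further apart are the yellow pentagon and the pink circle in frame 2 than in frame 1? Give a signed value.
-1.9

Distance in frame 1: 4.6. Distance in frame 2: 2.7.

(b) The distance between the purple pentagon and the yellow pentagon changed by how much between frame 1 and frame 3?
-3.2

Distance in frame 1: 8.1. Distance in frame 3: 4.9.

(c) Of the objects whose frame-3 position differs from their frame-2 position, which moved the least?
the brown triangle

(moved 1.4)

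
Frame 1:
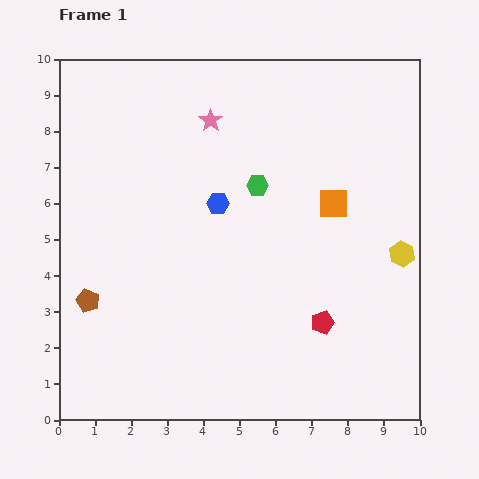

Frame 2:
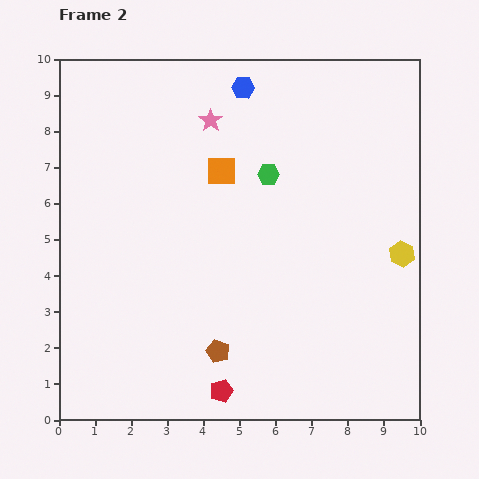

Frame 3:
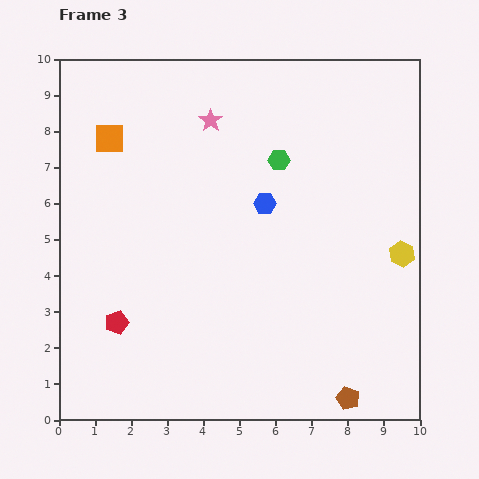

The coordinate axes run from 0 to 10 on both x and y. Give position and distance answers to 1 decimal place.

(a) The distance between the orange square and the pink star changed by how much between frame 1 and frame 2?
-2.7

Distance in frame 1: 4.1. Distance in frame 2: 1.4.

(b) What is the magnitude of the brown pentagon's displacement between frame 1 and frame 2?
3.9

The brown pentagon moved from (0.8, 3.3) to (4.4, 1.9), a distance of √(3.6² + 1.4²) ≈ 3.9.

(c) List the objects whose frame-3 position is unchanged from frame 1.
the yellow hexagon, the pink star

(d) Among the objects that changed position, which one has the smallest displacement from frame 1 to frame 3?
the green hexagon

(moved 0.9)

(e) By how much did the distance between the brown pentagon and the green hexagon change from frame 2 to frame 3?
+1.8

Distance in frame 2: 5.1. Distance in frame 3: 6.9.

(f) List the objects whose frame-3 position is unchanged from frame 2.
the yellow hexagon, the pink star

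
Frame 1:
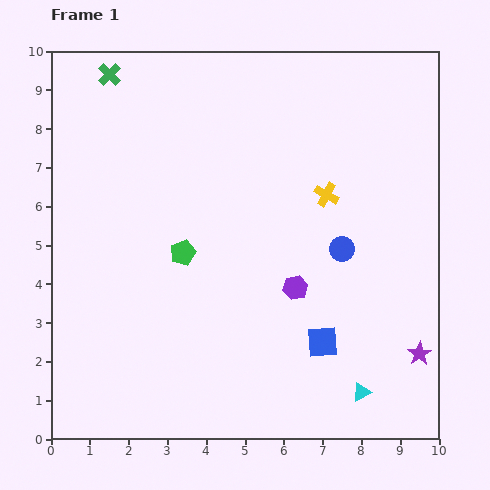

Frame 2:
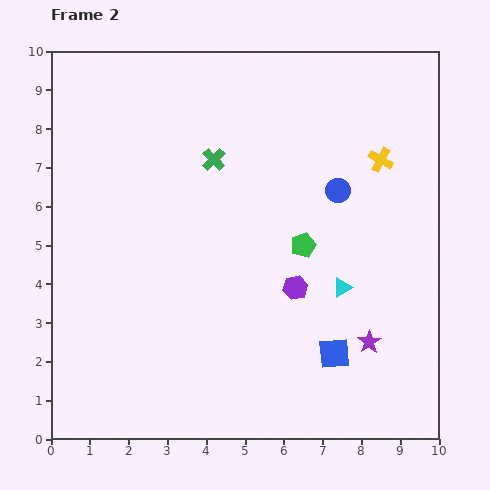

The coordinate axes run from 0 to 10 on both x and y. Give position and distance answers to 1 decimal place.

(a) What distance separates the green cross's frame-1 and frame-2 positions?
3.5

The green cross moved from (1.5, 9.4) to (4.2, 7.2), a distance of √(2.7² + 2.2²) ≈ 3.5.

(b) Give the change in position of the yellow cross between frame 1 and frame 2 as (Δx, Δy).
(1.4, 0.9)

The yellow cross was at (7.1, 6.3) in frame 1 and (8.5, 7.2) in frame 2.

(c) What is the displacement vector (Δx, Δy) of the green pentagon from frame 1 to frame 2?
(3.1, 0.2)

The green pentagon was at (3.4, 4.8) in frame 1 and (6.5, 5.0) in frame 2.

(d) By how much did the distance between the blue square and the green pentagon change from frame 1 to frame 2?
-1.4

Distance in frame 1: 4.3. Distance in frame 2: 2.9.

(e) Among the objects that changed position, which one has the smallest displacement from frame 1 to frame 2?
the blue square

(moved 0.4)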